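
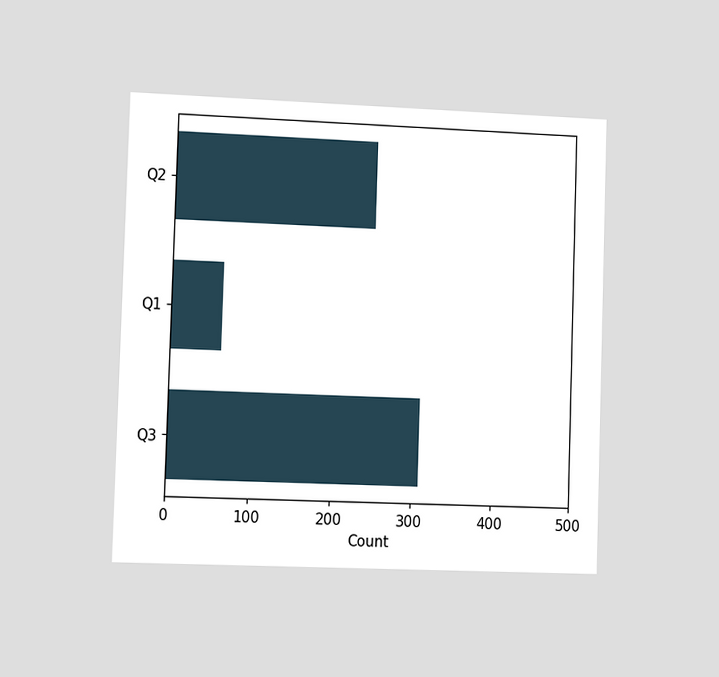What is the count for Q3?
310

The chart is viewed slightly from the left. Reading along the chart's x-axis, the Q3 bar reaches 310.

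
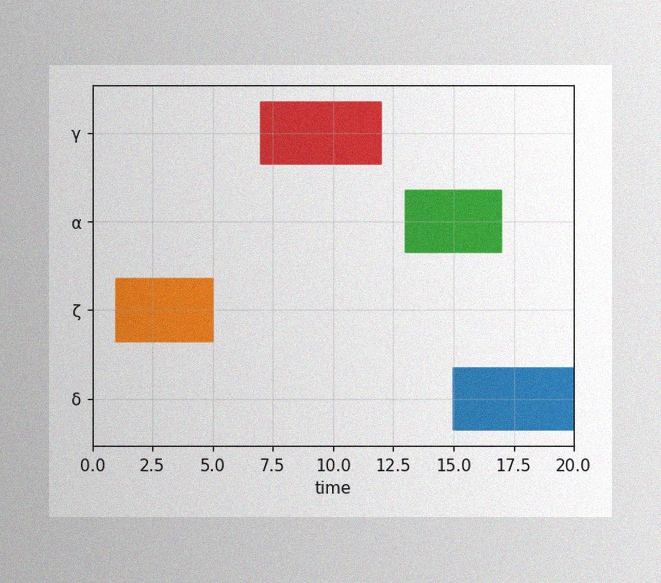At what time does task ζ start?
The image has some photo noise and uneven lighting. The ζ bar begins at t=1.

1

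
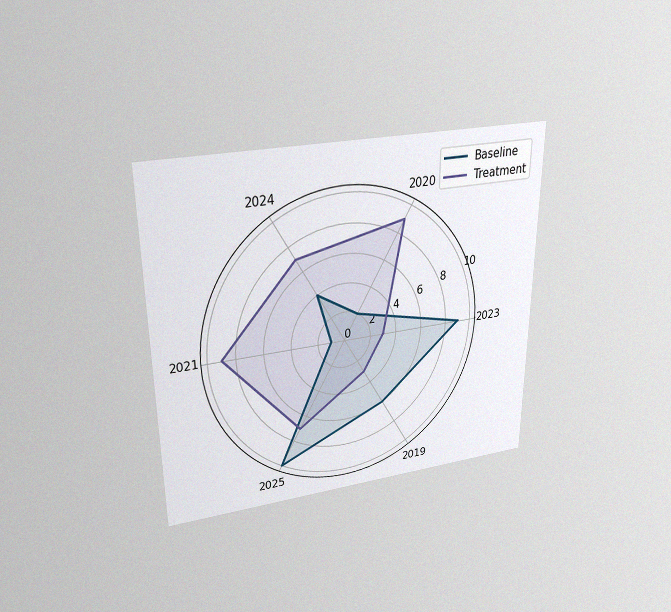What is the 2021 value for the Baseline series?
1

The chart is viewed slightly from above, with some photo noise. On the 2021 axis, Baseline reaches 1.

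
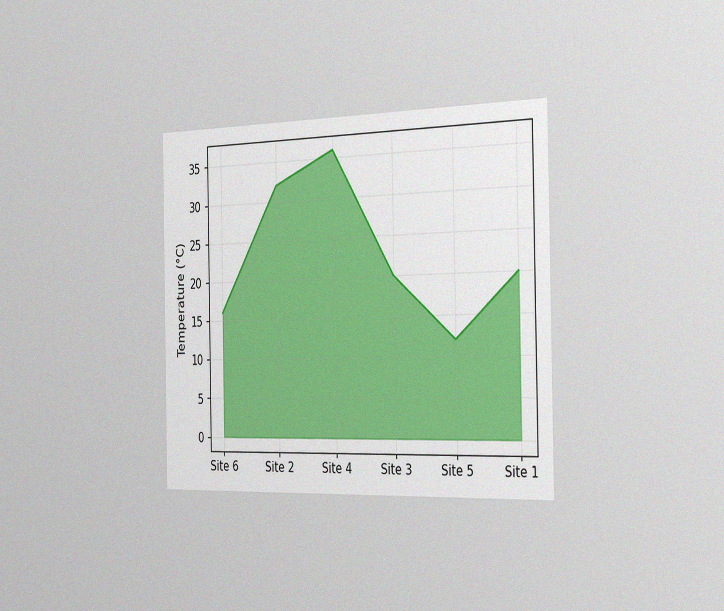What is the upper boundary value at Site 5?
12°C

The chart is viewed slightly from the right, with some photo noise. At Site 5 the upper boundary is at 12°C.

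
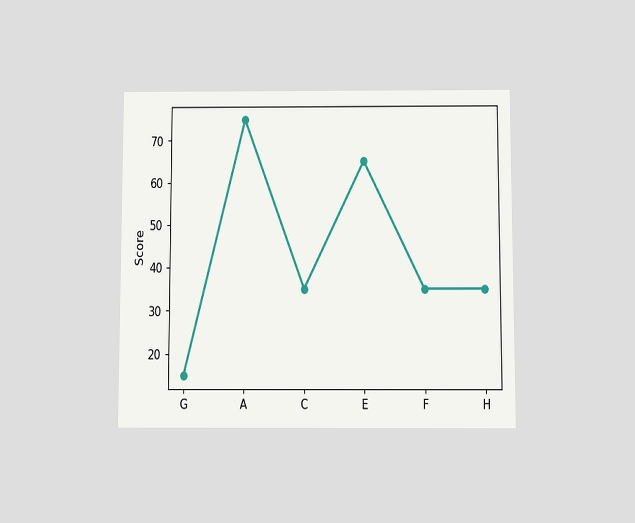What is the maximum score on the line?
75

The chart is viewed slightly from below. The highest point is at A, and reading across to the y-axis gives 75.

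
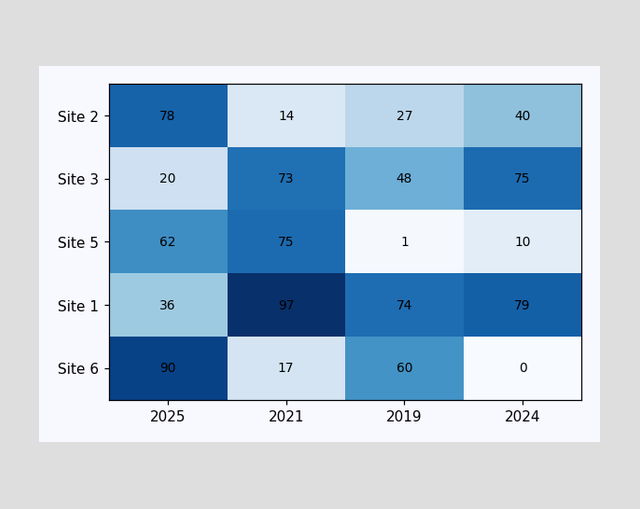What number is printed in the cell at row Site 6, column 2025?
90

The (Site 6, 2025) cell reads 90.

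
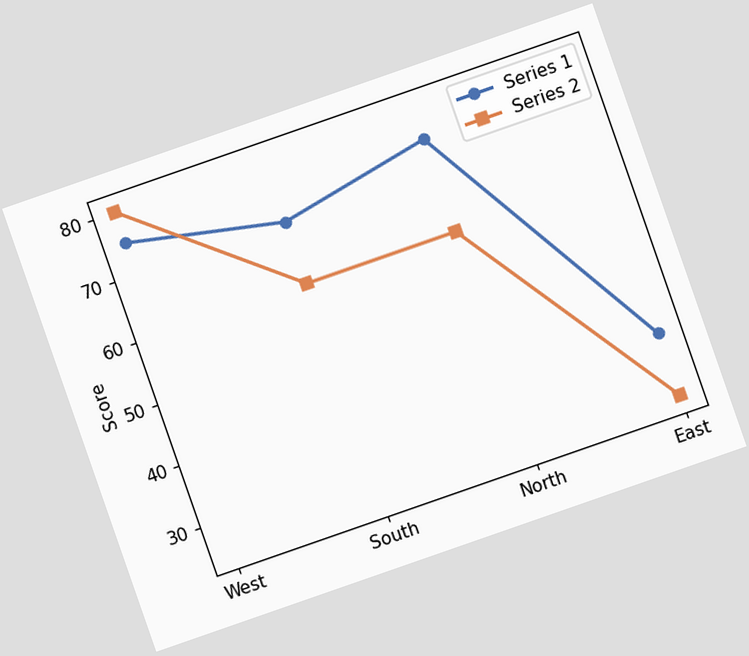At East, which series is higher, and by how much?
Series 1, by 10

The chart is tilted about 19° counter-clockwise. At East, Series 1 sits above the other line by 10.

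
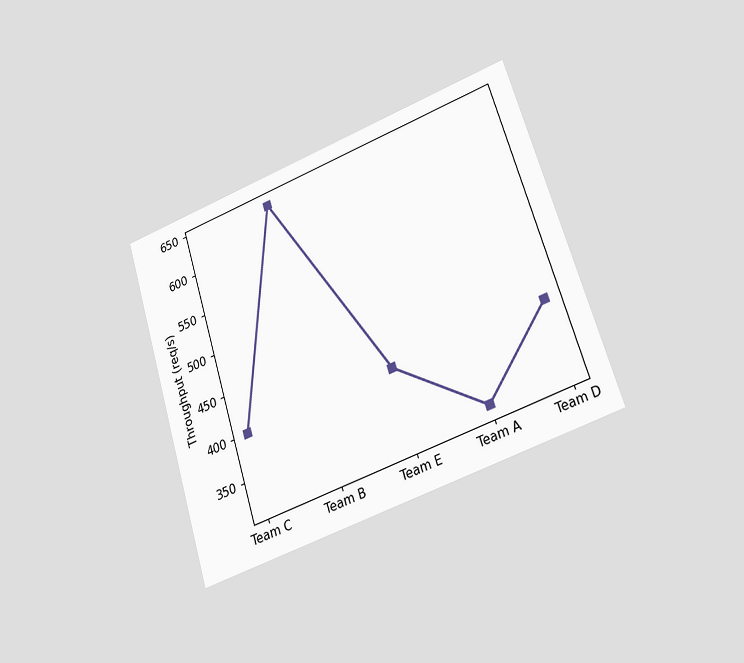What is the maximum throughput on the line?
The chart is tilted about 17° counter-clockwise and viewed at a slight angle. The highest point is at Team B, and reading across to the y-axis gives 640req/s.

640req/s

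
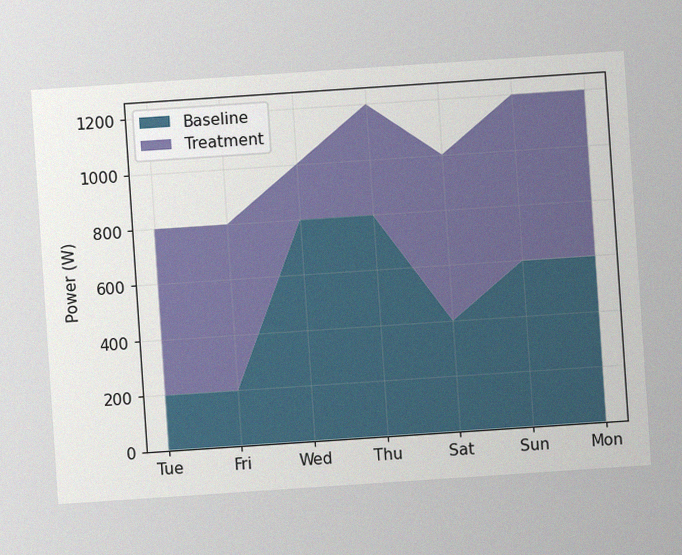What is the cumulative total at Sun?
The chart is tilted about 4° counter-clockwise, with some photo noise. The stacked total at Sun reaches 1200W.

1200W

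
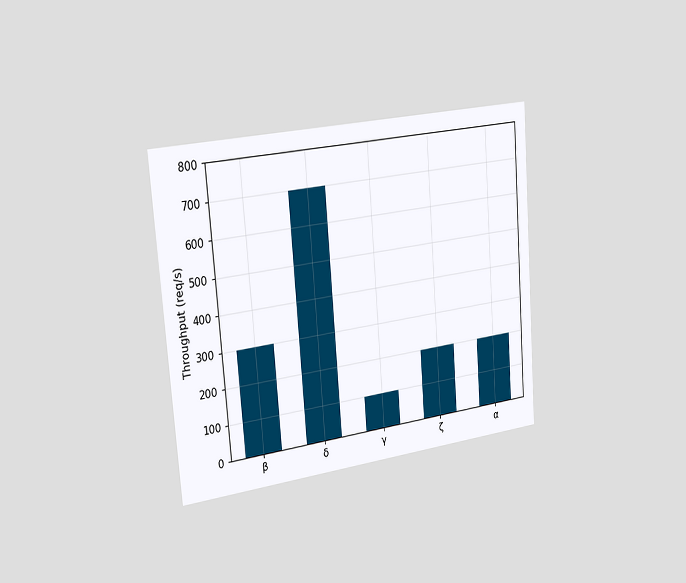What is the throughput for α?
200req/s

The chart is tilted about 4° counter-clockwise and viewed slightly from the left. Reading along the chart's y-axis, the α bar reaches 200req/s.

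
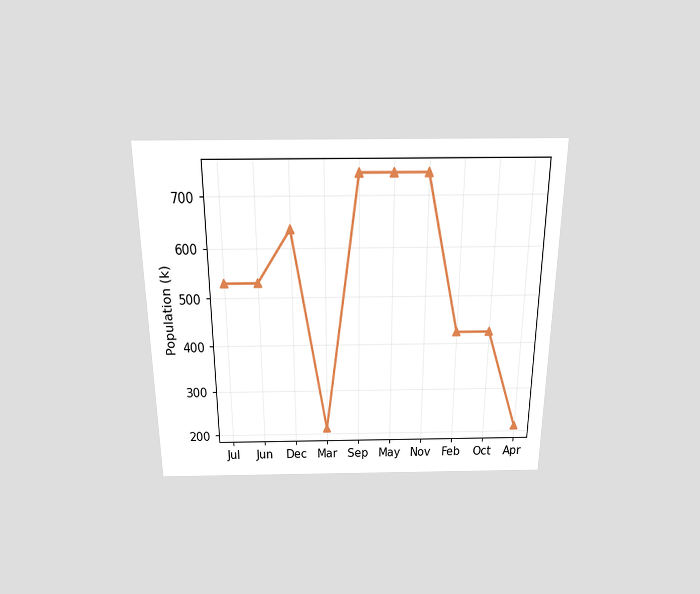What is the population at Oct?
424k

The chart is viewed slightly from above. At Oct, the line is at 424k.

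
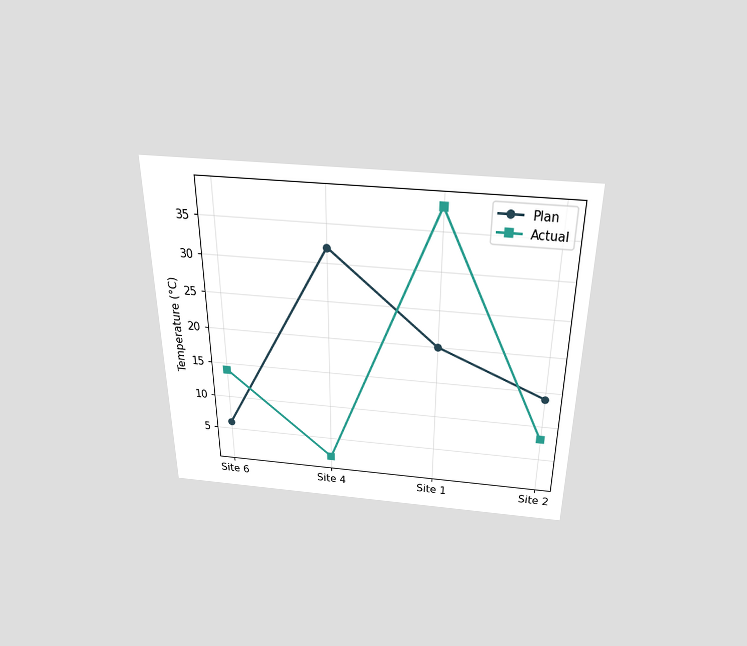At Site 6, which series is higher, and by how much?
Actual, by 8°C

The chart is viewed slightly from above. At Site 6, Actual sits above the other line by 8°C.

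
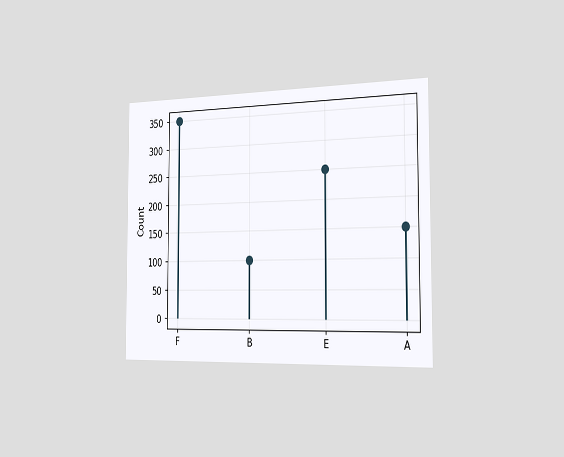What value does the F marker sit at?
The chart is viewed slightly from the right. The F marker sits at 350.

350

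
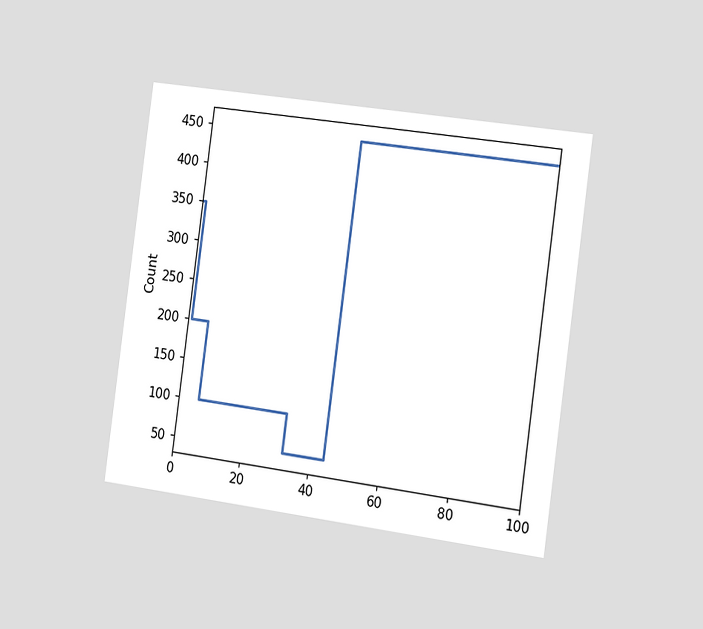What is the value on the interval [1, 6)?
The chart is tilted about 8° clockwise and viewed slightly from the right. On [1, 6) the step sits at 200.

200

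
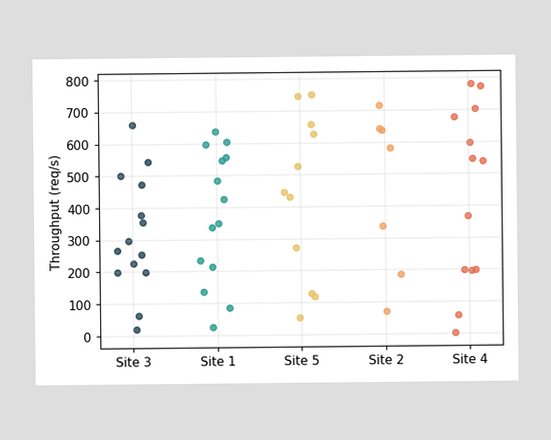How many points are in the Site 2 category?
Counting the markers in the Site 2 column gives 7.

7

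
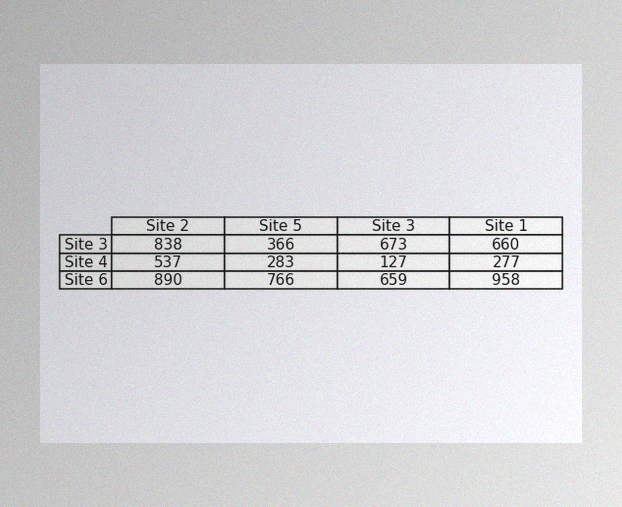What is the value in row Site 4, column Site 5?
283

The image has some photo noise and uneven lighting. The (Site 4, Site 5) cell reads 283.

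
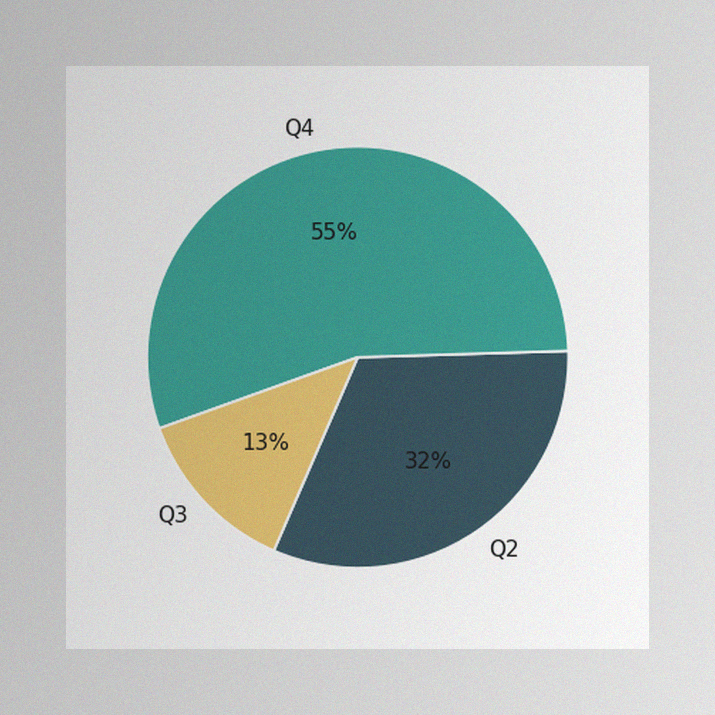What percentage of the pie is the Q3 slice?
13%

The image has some photo noise and uneven lighting. The Q3 slice takes up 13% of the pie.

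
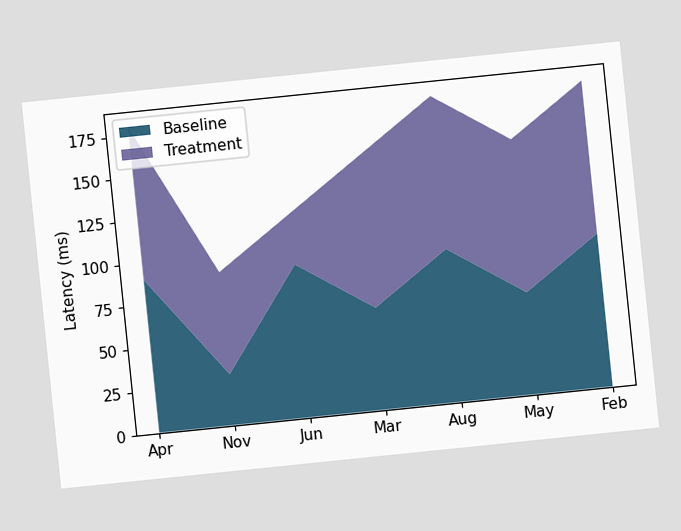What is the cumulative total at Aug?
180ms

The chart is tilted about 6° counter-clockwise. The stacked total at Aug reaches 180ms.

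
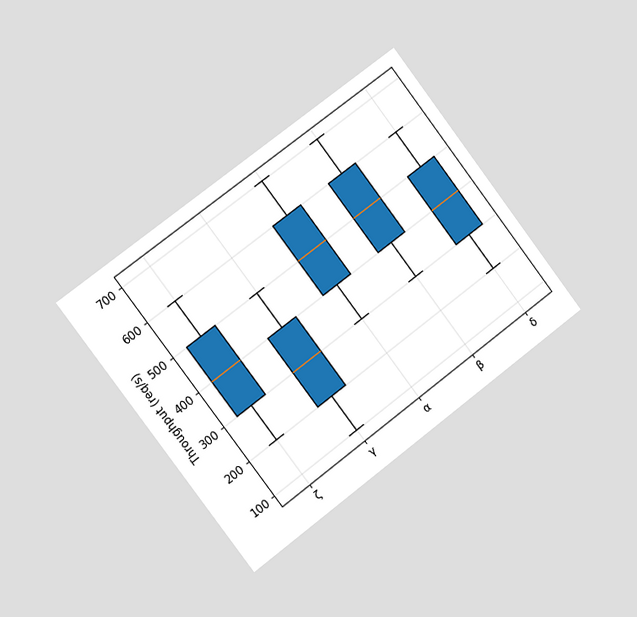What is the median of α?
The chart is tilted about 37° counter-clockwise and viewed slightly from the left. The median line in the α box sits at 500req/s.

500req/s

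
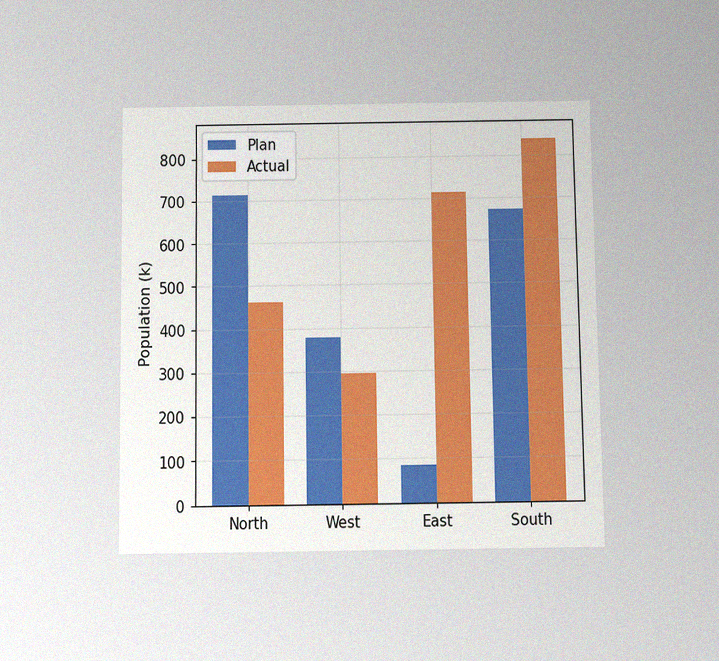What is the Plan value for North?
The chart is viewed slightly from below, with some photo noise. The Plan bar at North reaches 714k on the y-axis.

714k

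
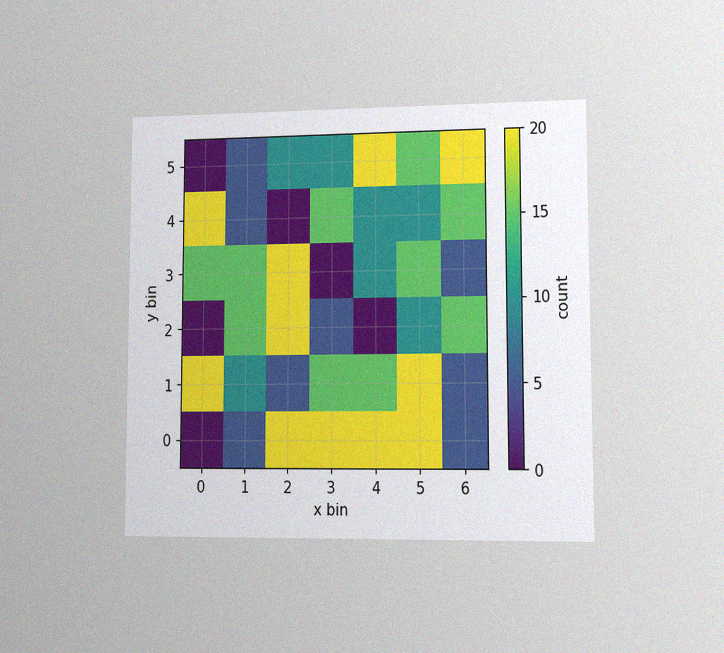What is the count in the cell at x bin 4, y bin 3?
10

The chart is viewed slightly from the right, with some photo noise. Matching the cell (4, 3) against the colorbar gives 10.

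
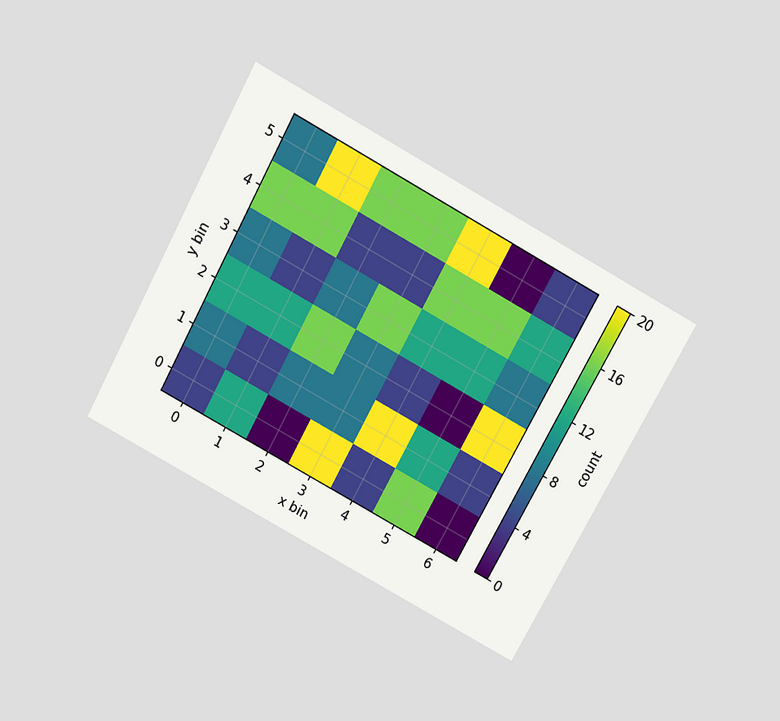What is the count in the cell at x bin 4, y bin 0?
The chart is tilted about 29° clockwise and viewed slightly from above. Matching the cell (4, 0) against the colorbar gives 4.

4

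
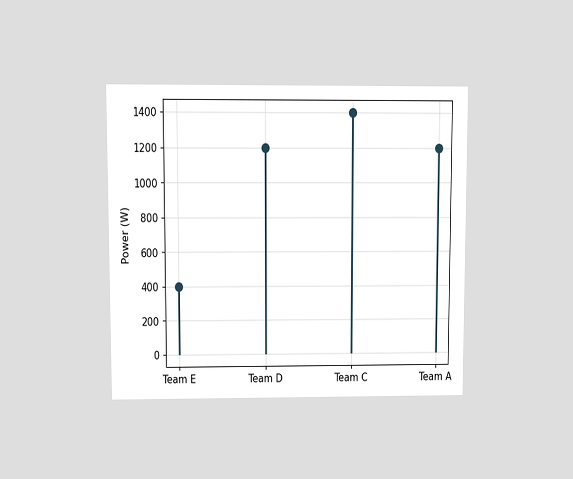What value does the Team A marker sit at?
The chart is viewed at a slight angle. The Team A marker sits at 1200W.

1200W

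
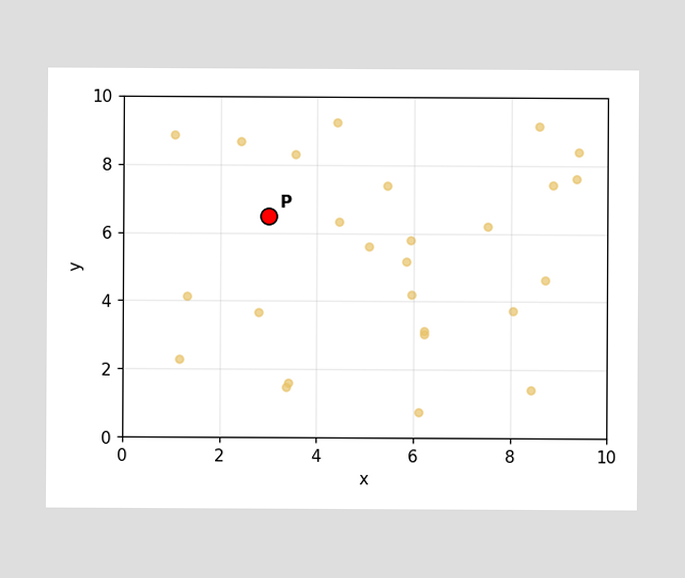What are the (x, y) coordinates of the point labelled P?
(3, 6.5)

Following the gridlines from P to each axis, P sits at (3, 6.5).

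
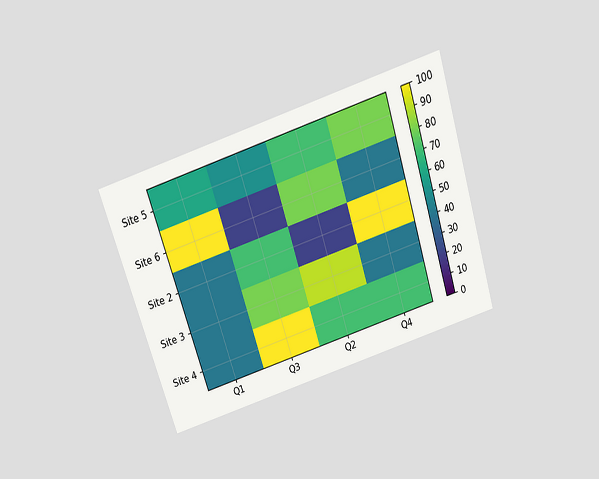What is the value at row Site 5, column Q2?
The chart is tilted about 18° counter-clockwise and viewed slightly from above. Matching cell (Site 5, Q2) against the colorbar gives 70.

70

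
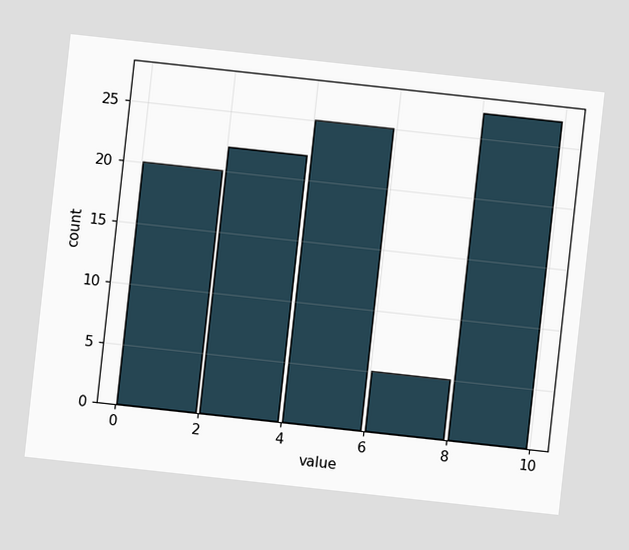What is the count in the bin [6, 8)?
5

The chart is tilted about 6° clockwise. The [6, 8) bin has height 5.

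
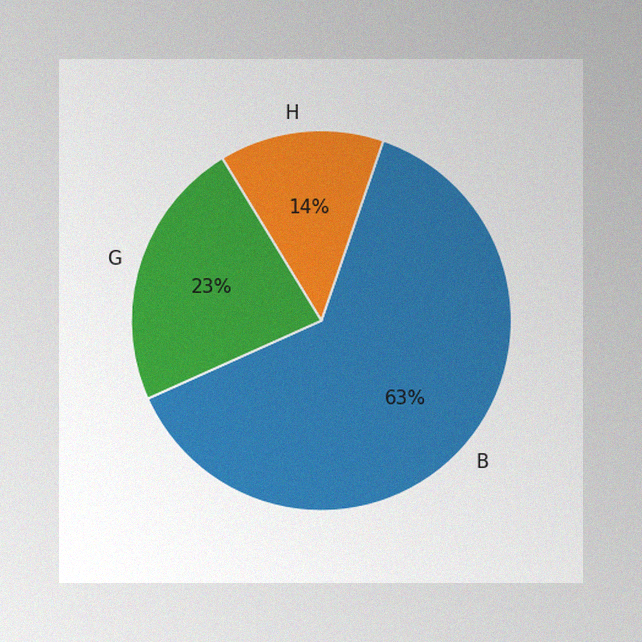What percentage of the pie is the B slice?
The image has some photo noise and uneven lighting. The B slice takes up 63% of the pie.

63%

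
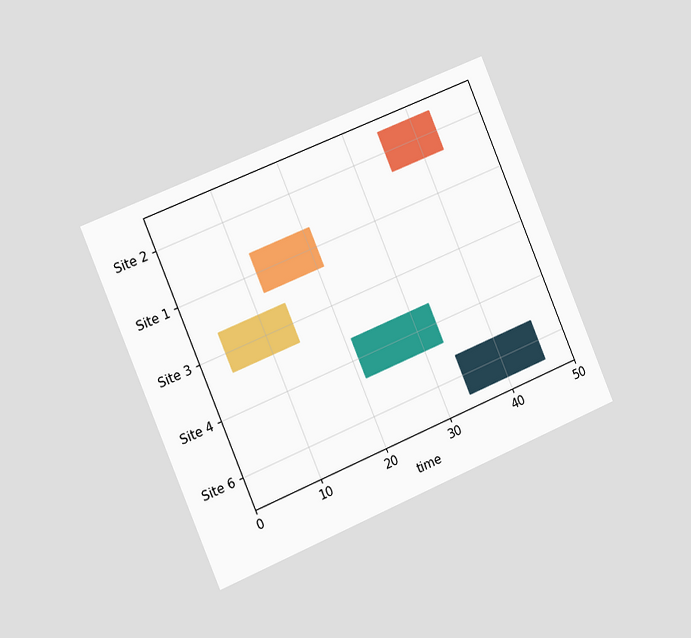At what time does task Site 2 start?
35

The chart is tilted about 23° counter-clockwise and viewed slightly from the left. The Site 2 bar begins at t=35.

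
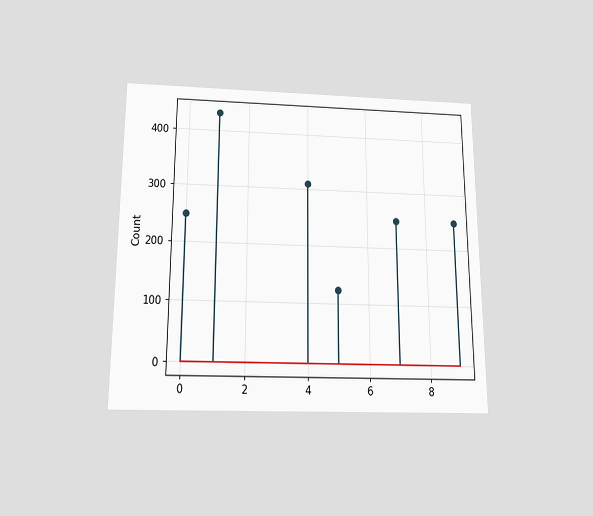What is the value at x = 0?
The chart is viewed slightly from below. The stem at x=0 reaches 248.

248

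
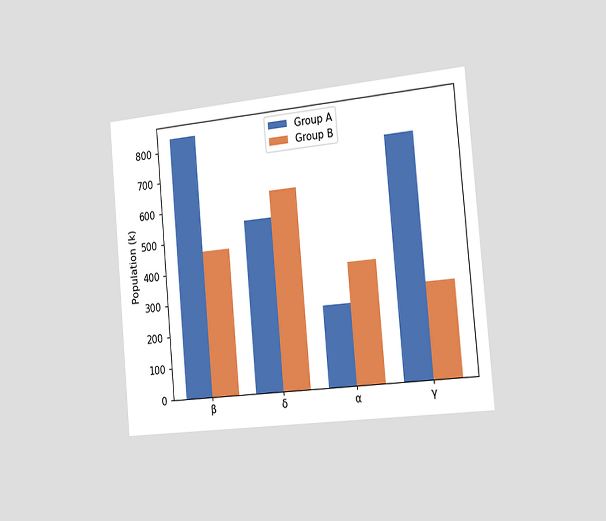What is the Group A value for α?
252k

The chart is tilted about 5° counter-clockwise and viewed slightly from the right. The Group A bar at α reaches 252k on the y-axis.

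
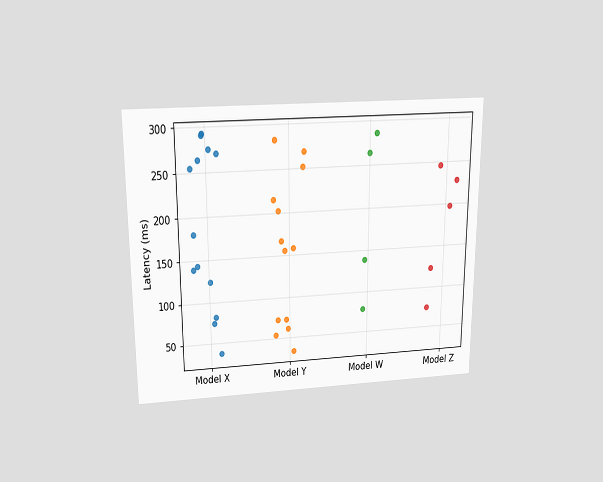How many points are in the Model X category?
The chart is viewed slightly from above. Counting the markers in the Model X column gives 13.

13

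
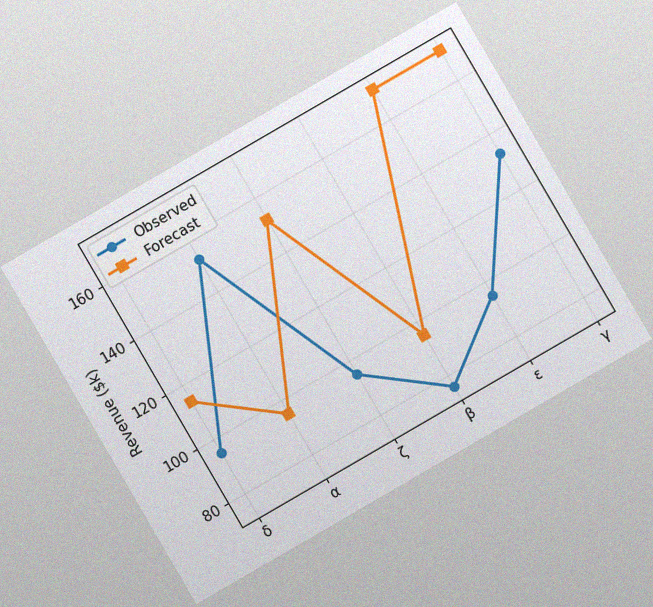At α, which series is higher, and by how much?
The chart is tilted about 30° counter-clockwise, with some photo noise. At α, Observed sits above the other line by $57k.

Observed, by $57k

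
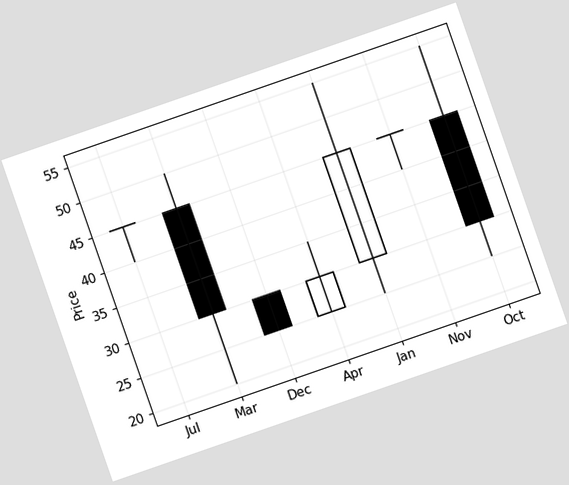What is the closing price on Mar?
30

The chart is tilted about 19° counter-clockwise. The Mar candle closes at 30.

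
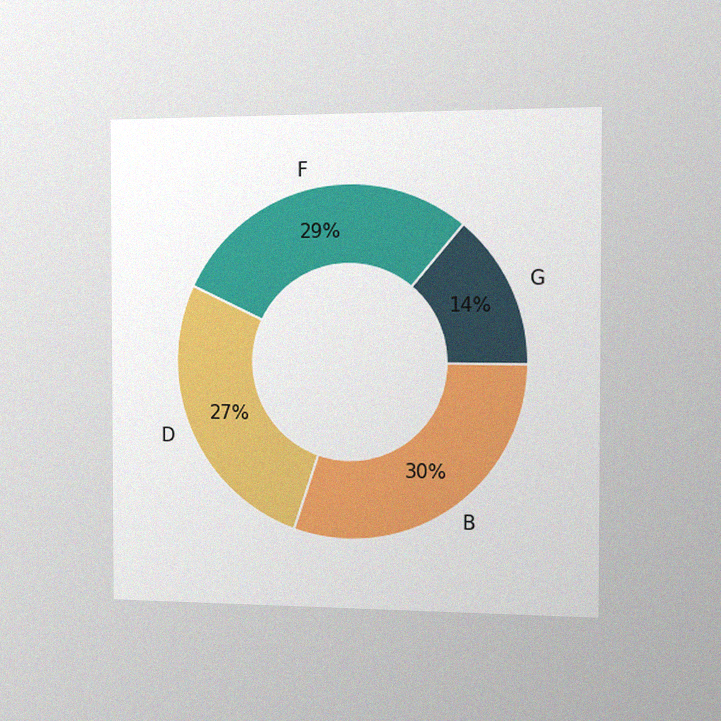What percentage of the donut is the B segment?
The chart is viewed slightly from the right, with some photo noise. The B segment takes up 30% of the ring.

30%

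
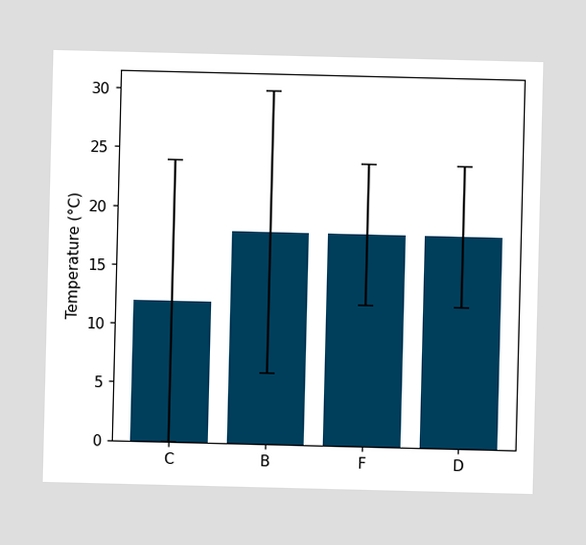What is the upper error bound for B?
The B bar's upper whisker reaches 30°C.

30°C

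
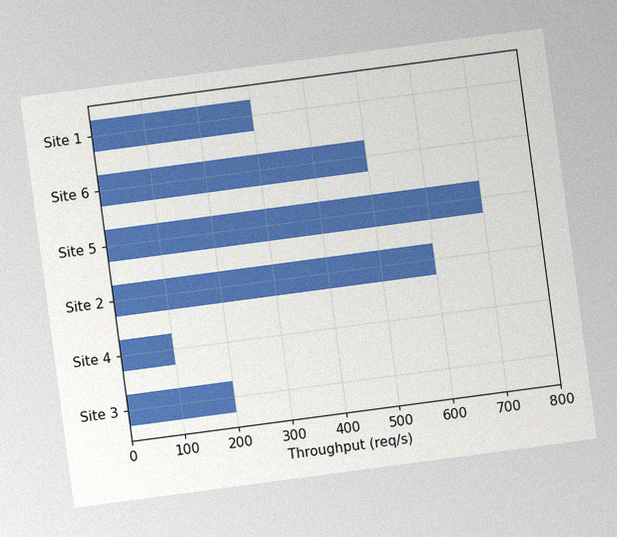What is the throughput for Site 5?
700req/s

The chart is tilted about 8° counter-clockwise, with some photo noise. Reading along the chart's x-axis, the Site 5 bar reaches 700req/s.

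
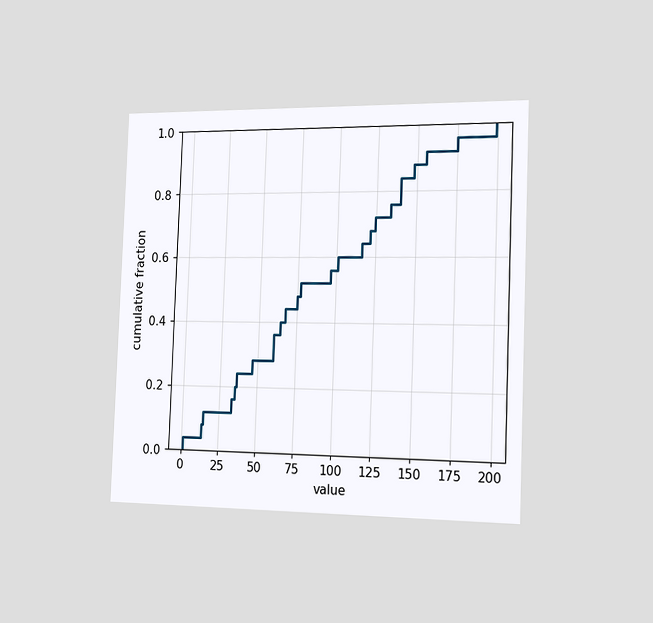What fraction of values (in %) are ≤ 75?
48%

The chart is tilted about 2° clockwise and viewed slightly from the right. At x=75 the ECDF step is at 48%.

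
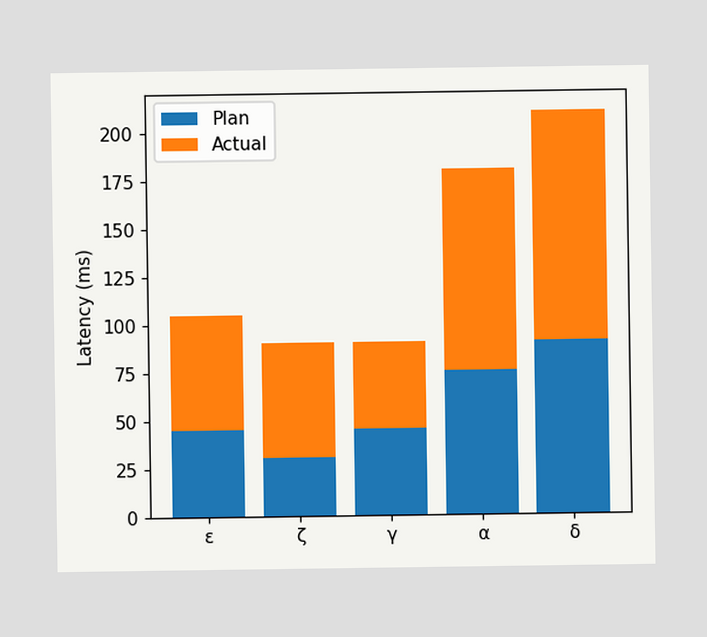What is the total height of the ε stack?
The ε stack's top reaches 105ms on the y-axis.

105ms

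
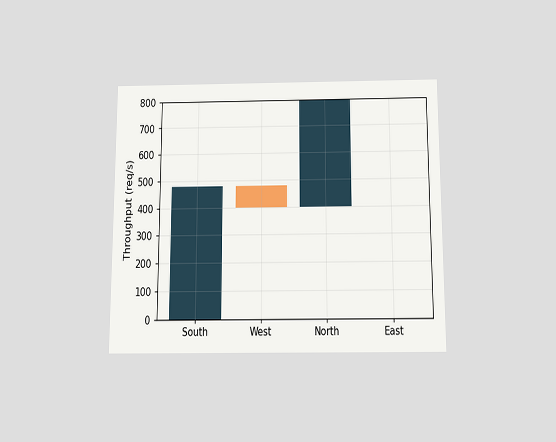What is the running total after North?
The chart is viewed slightly from below. After North the running total reaches 800req/s.

800req/s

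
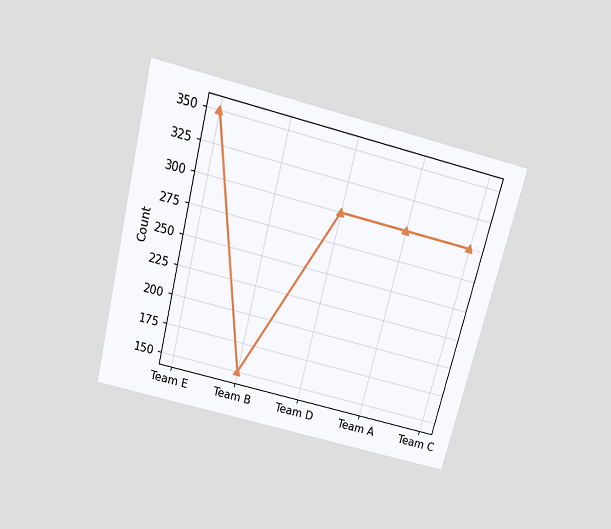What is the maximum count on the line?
350

The chart is tilted about 14° clockwise and viewed slightly from above. The highest point is at Team E, and reading across to the y-axis gives 350.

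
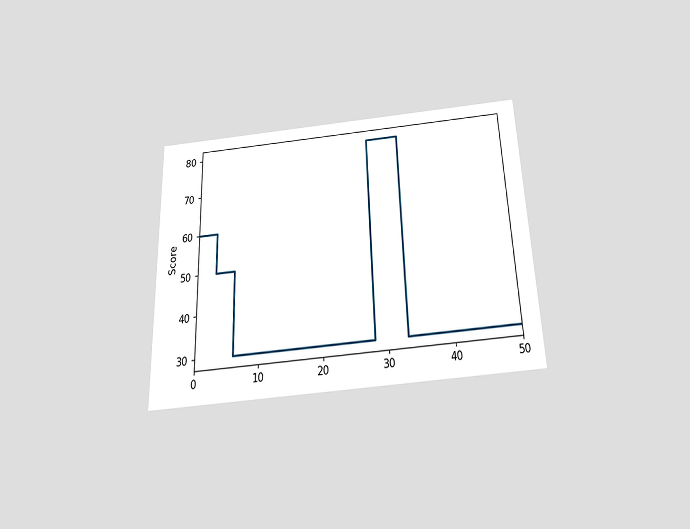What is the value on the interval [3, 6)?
50

The chart is tilted about 2° counter-clockwise and viewed slightly from below. On [3, 6) the step sits at 50.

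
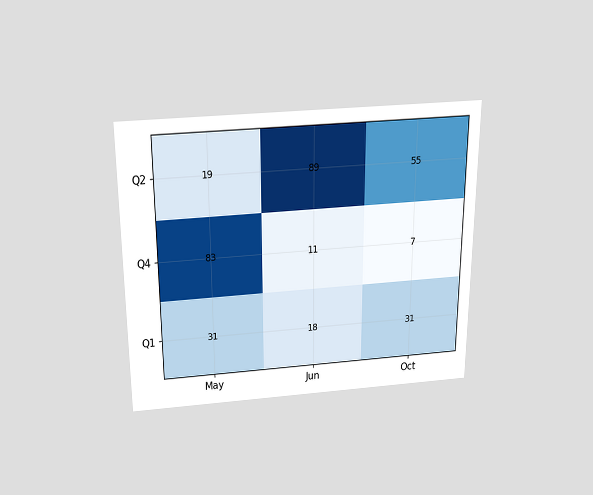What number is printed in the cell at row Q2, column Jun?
The chart is viewed slightly from above. The (Q2, Jun) cell reads 89.

89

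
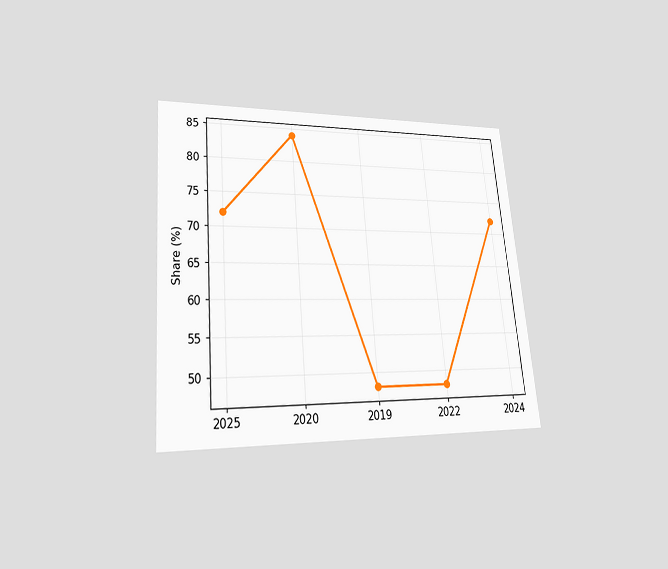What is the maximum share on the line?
The chart is tilted about 5° counter-clockwise and viewed at a slight angle. The highest point is at 2020, and reading across to the y-axis gives 84%.

84%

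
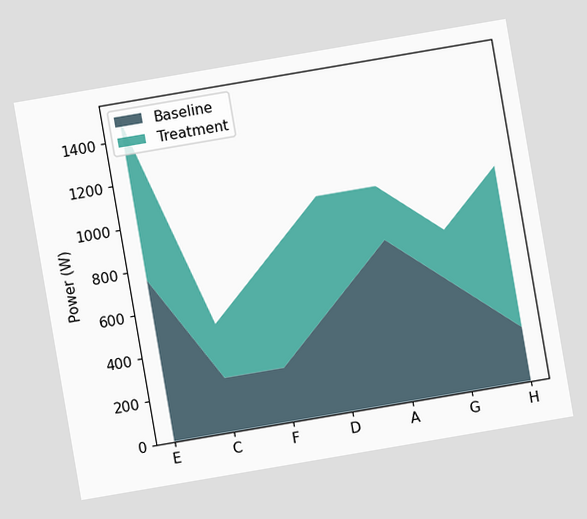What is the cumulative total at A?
1000W

The chart is tilted about 10° counter-clockwise. The stacked total at A reaches 1000W.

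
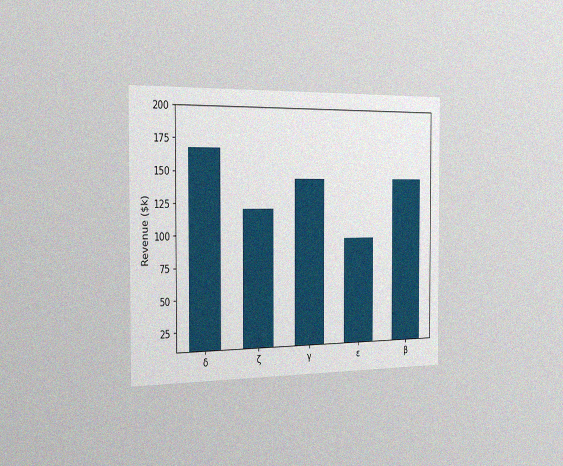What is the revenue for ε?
$96k

The chart is viewed slightly from the left, with some photo noise. Reading along the chart's y-axis, the ε bar reaches $96k.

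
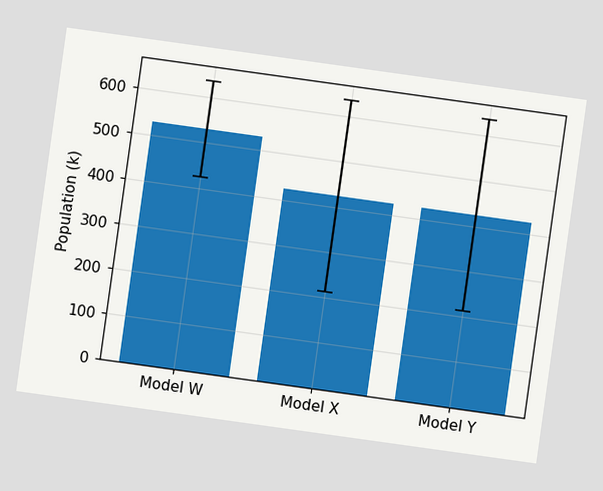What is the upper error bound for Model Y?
The chart is tilted about 8° clockwise. The Model Y bar's upper whisker reaches 636k.

636k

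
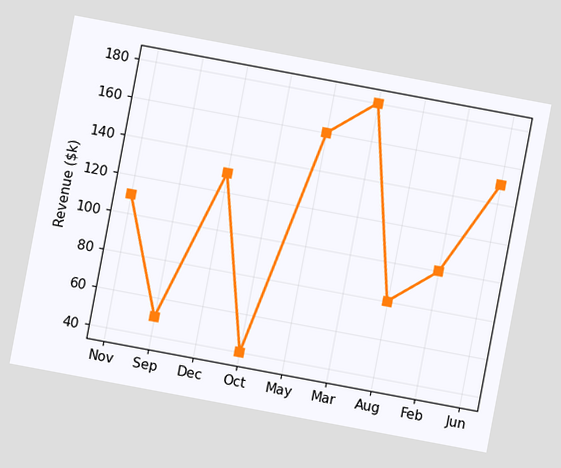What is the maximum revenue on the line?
The chart is tilted about 11° clockwise. The highest point is at Mar, and reading across to the y-axis gives $180k.

$180k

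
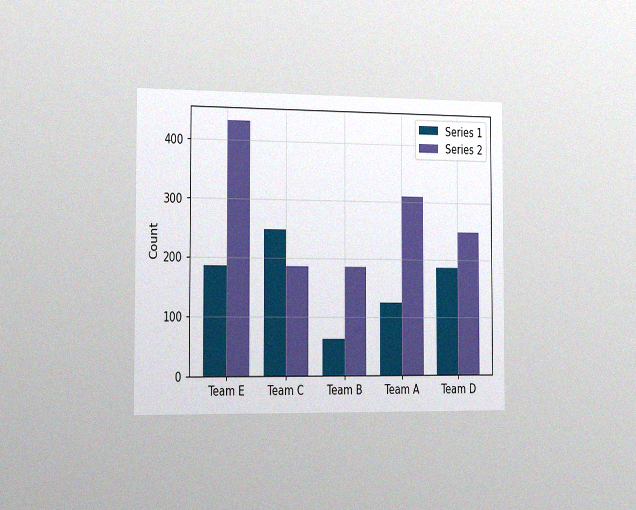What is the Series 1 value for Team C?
The chart is viewed slightly from the left, with some photo noise. The Series 1 bar at Team C reaches 248 on the y-axis.

248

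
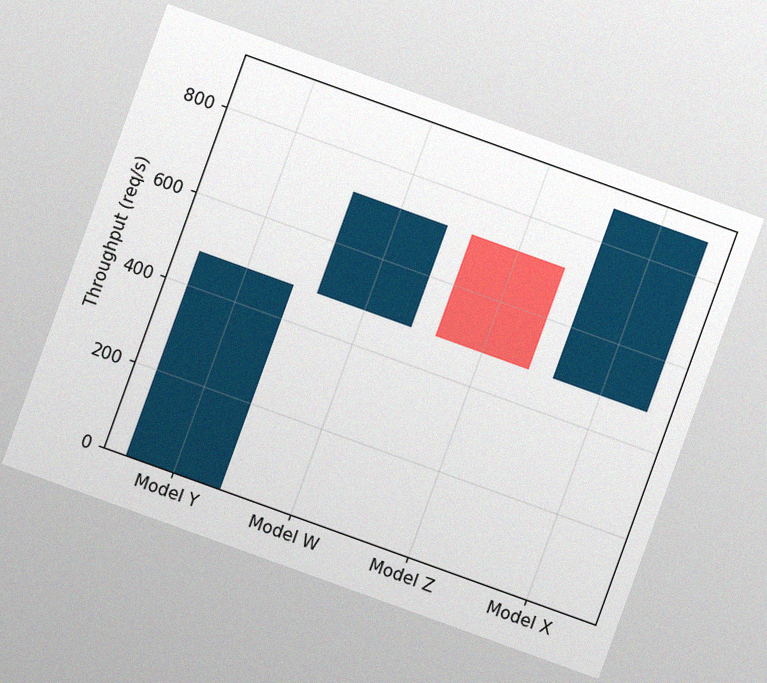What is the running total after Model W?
720req/s

The chart is tilted about 20° clockwise, with some photo noise. After Model W the running total reaches 720req/s.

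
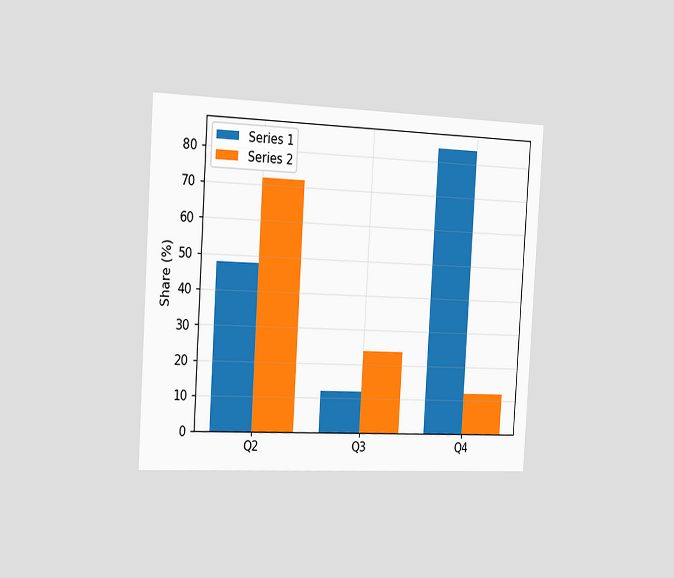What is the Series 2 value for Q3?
The chart is tilted about 3° clockwise and viewed slightly from the left. The Series 2 bar at Q3 reaches 24% on the y-axis.

24%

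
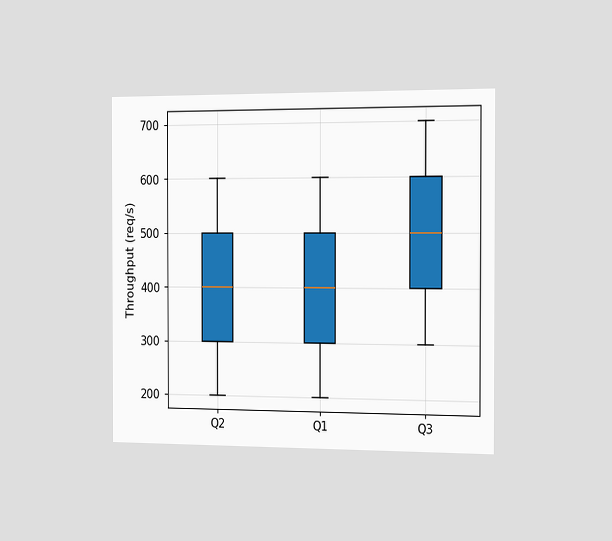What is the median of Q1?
400req/s

The chart is viewed slightly from the right. The median line in the Q1 box sits at 400req/s.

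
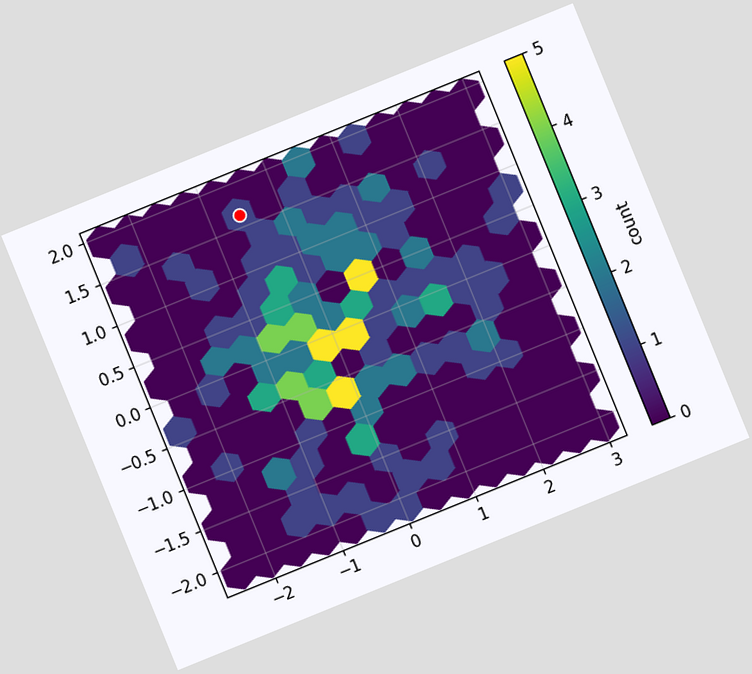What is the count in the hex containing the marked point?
The chart is tilted about 22° counter-clockwise. The marked hex reads 1 on the colorbar.

1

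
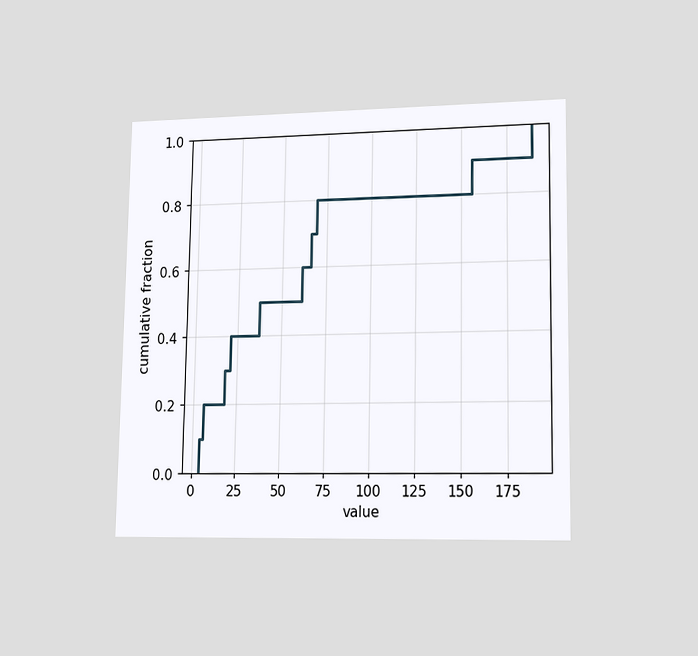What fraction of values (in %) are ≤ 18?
30%

The chart is viewed at a slight angle. At x=18 the ECDF step is at 30%.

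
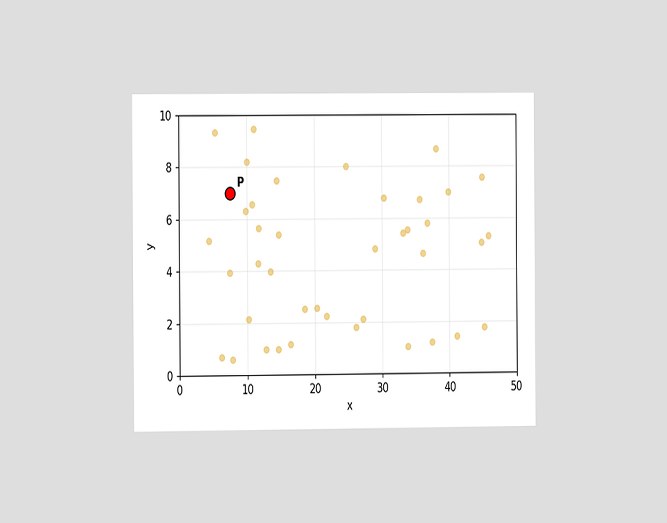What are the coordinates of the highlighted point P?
(7.5, 7)

The chart is viewed slightly from the left. Following the gridlines from P to each axis, P sits at (7.5, 7).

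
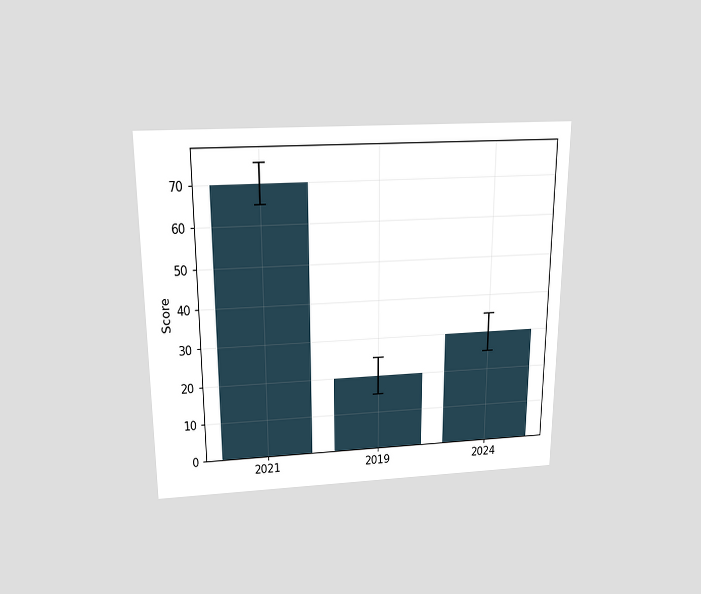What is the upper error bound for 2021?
75

The chart is viewed slightly from above. The 2021 bar's upper whisker reaches 75.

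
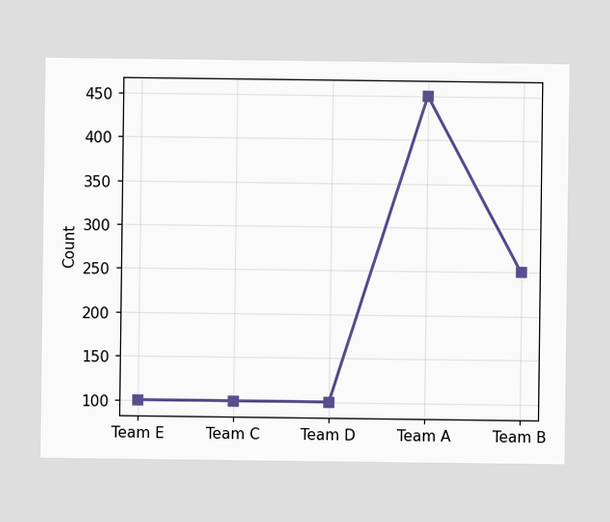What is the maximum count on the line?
The highest point is at Team A, and reading across to the y-axis gives 450.

450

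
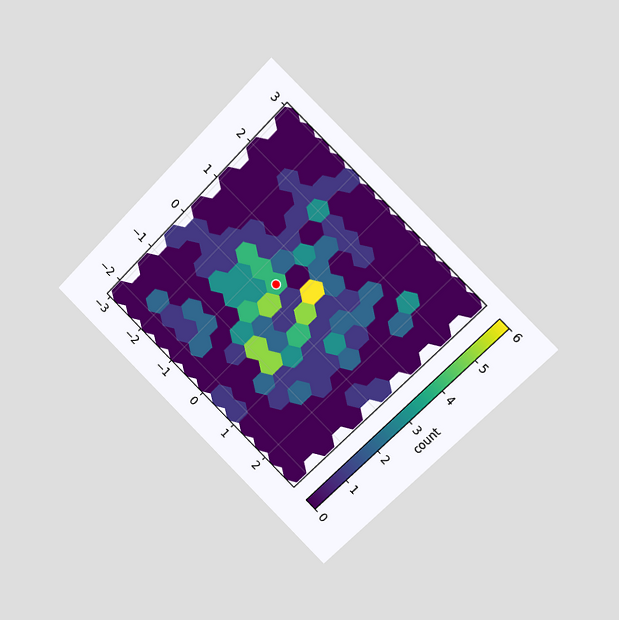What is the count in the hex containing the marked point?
4

The chart is tilted about 44° clockwise and viewed slightly from the right. The marked hex reads 4 on the colorbar.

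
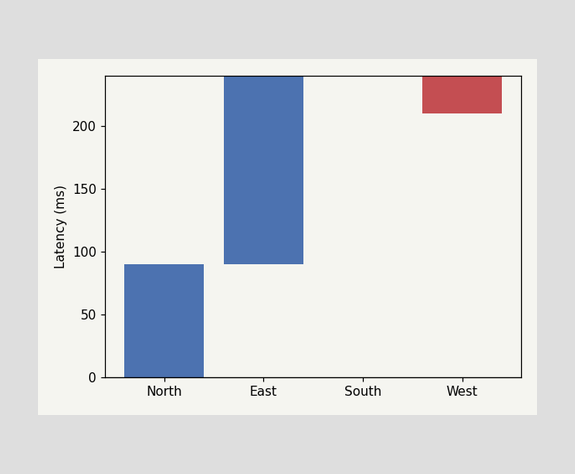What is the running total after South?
After South the running total reaches 240ms.

240ms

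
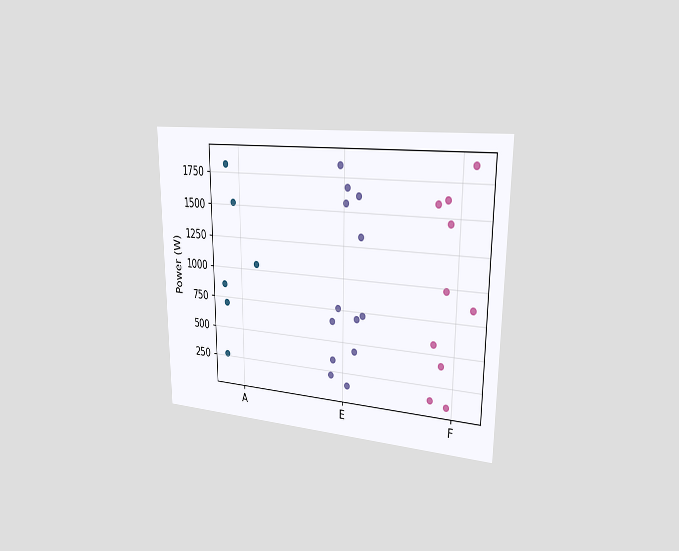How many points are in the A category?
The chart is viewed slightly from the right. Counting the markers in the A column gives 6.

6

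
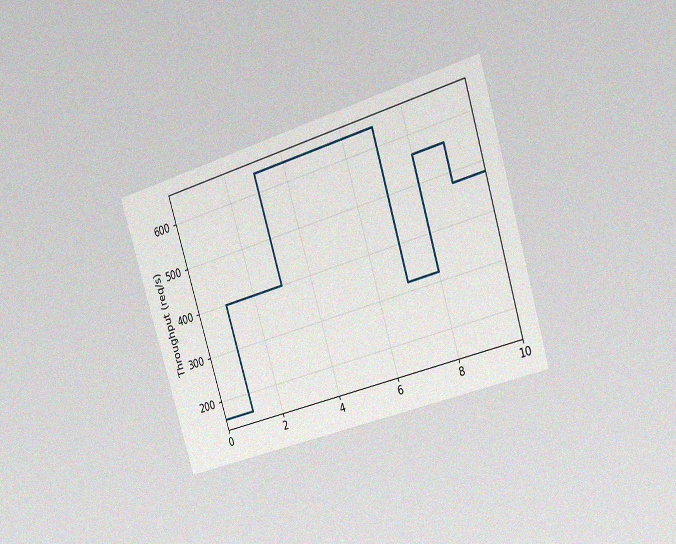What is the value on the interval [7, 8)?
The chart is tilted about 17° counter-clockwise and viewed slightly from the right, with some photo noise. On [7, 8) the step sits at 320req/s.

320req/s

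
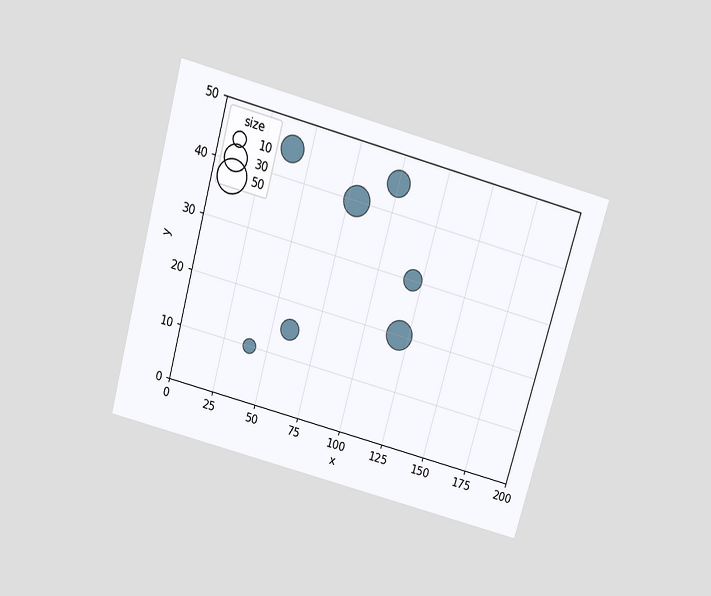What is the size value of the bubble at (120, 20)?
The chart is tilted about 15° clockwise and viewed slightly from above. Matching the bubble at (120, 20) against the size legend gives 40.

40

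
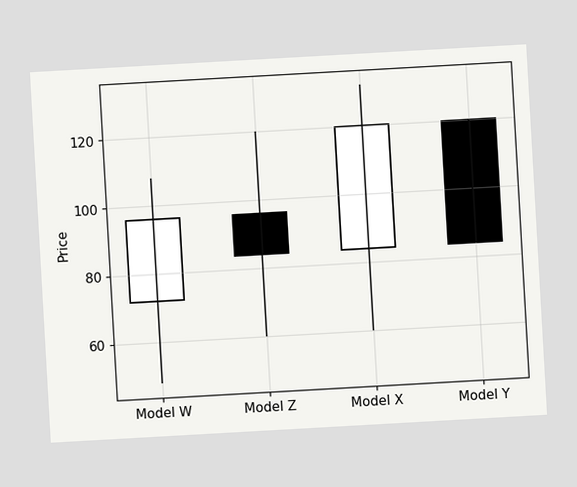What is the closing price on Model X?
The chart is tilted about 3° counter-clockwise. The Model X candle closes at 120.

120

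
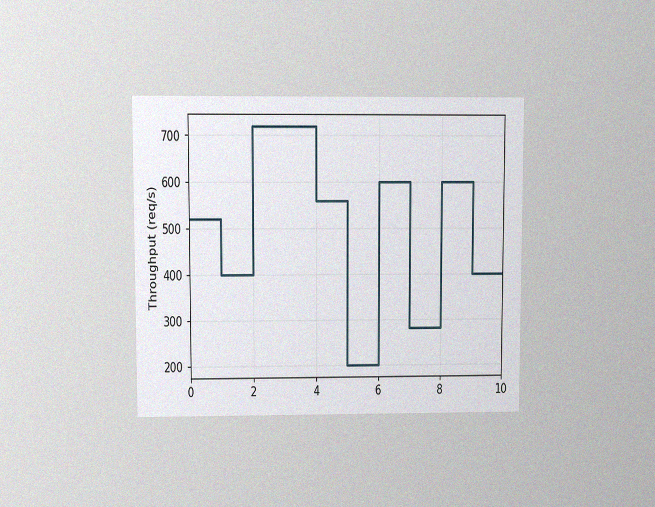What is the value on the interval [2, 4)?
The chart is viewed at a slight angle, with some photo noise. On [2, 4) the step sits at 720req/s.

720req/s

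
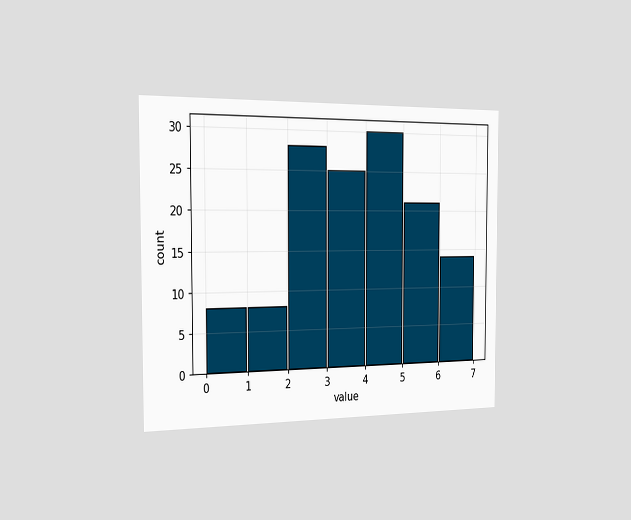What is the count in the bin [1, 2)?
8

The chart is viewed slightly from the left. The [1, 2) bin has height 8.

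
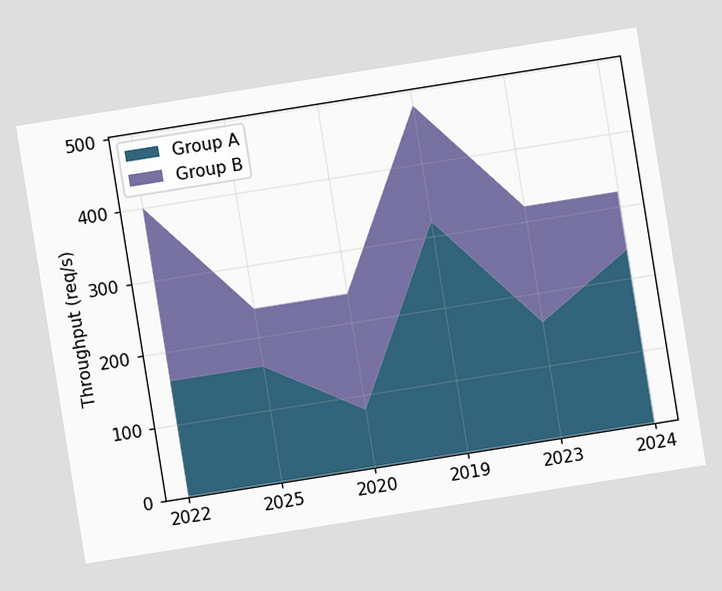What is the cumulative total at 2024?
The chart is tilted about 9° counter-clockwise. The stacked total at 2024 reaches 320req/s.

320req/s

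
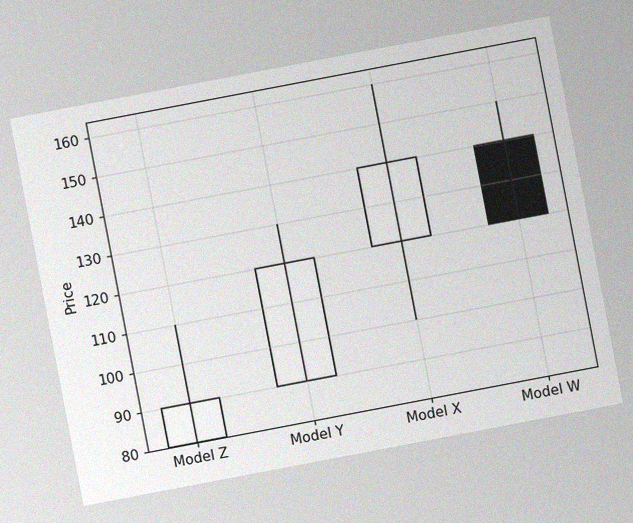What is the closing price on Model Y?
The chart is tilted about 11° counter-clockwise, with some photo noise. The Model Y candle closes at 120.

120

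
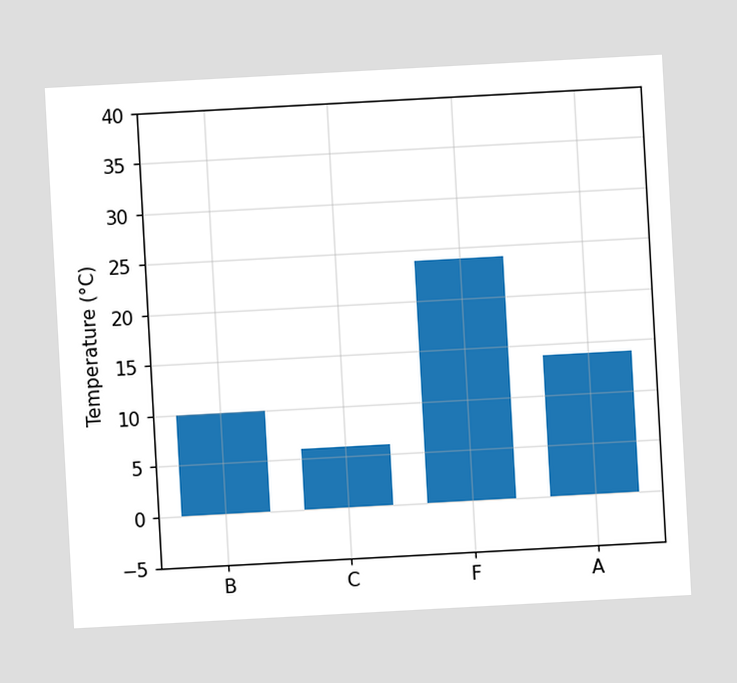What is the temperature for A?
14°C

The chart is tilted about 3° counter-clockwise. Reading along the chart's y-axis, the A bar reaches 14°C.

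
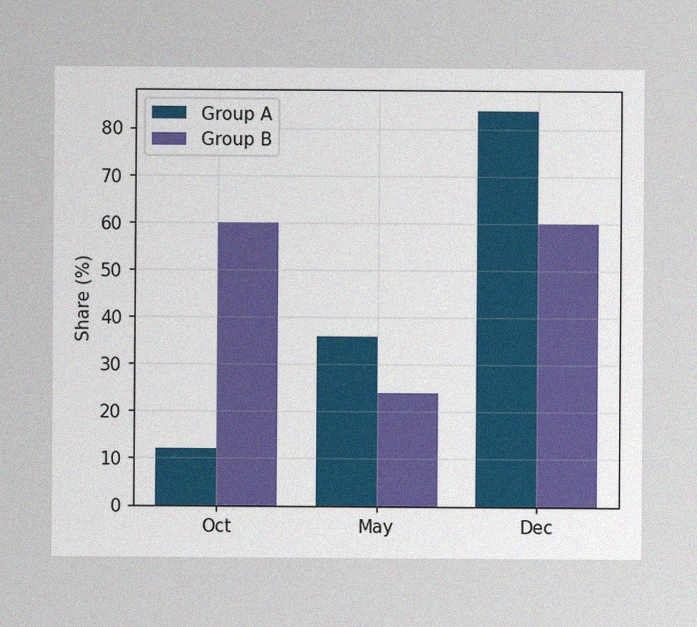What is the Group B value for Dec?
60%

The image has some photo noise and uneven lighting. The Group B bar at Dec reaches 60% on the y-axis.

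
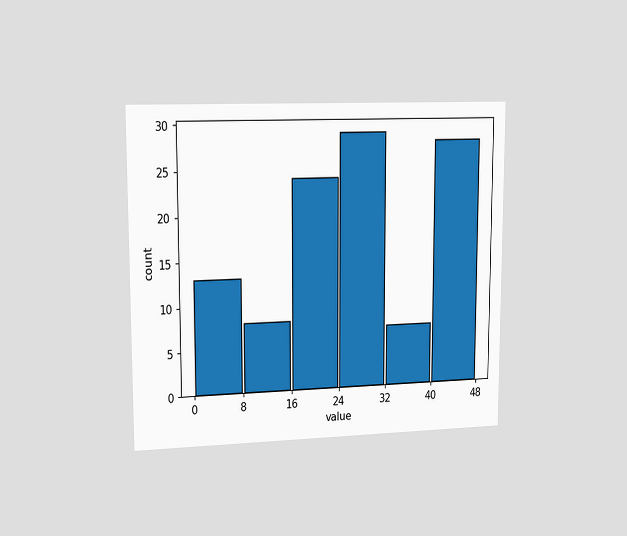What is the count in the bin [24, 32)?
29

The chart is viewed slightly from the left. The [24, 32) bin has height 29.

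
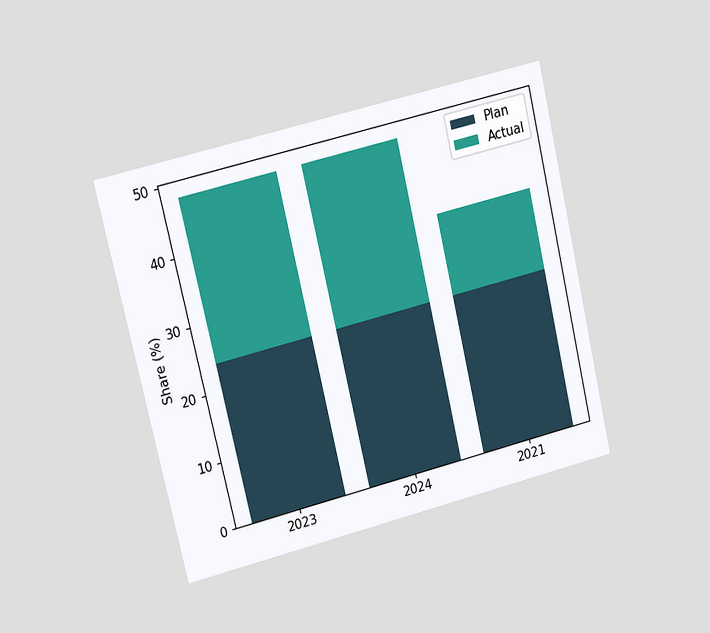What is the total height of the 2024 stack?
The chart is tilted about 13° counter-clockwise and viewed at a slight angle. The 2024 stack's top reaches 48% on the y-axis.

48%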